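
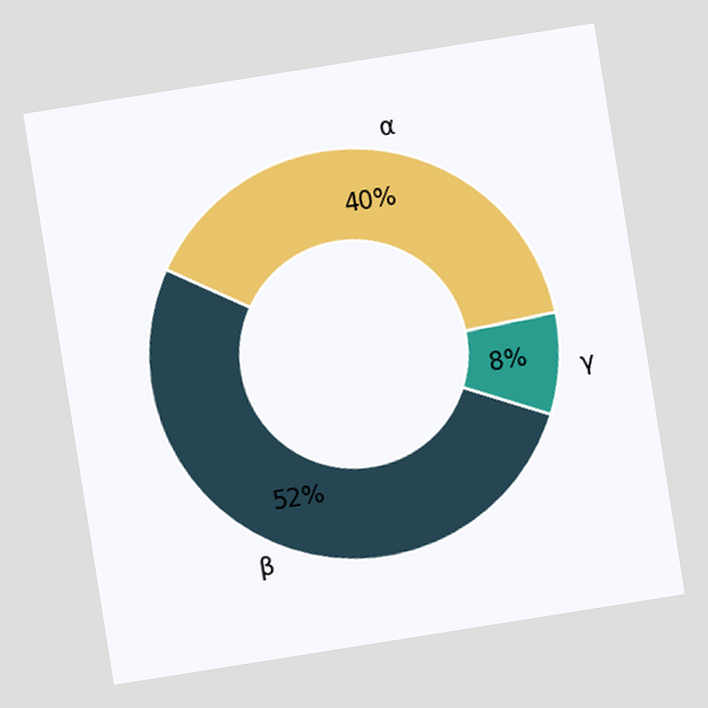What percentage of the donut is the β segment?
52%

The chart is tilted about 9° counter-clockwise. The β segment takes up 52% of the ring.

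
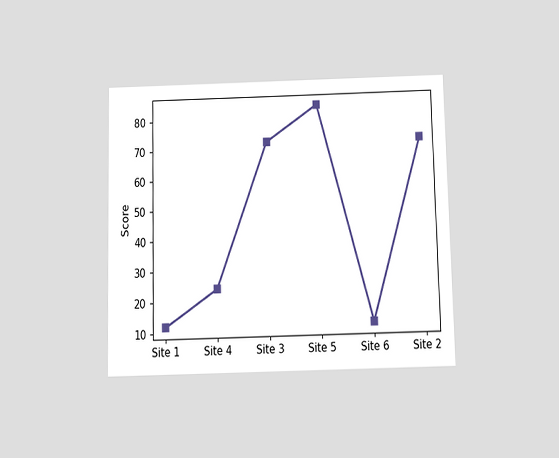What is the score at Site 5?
The chart is viewed slightly from below. At Site 5, the line is at 84.

84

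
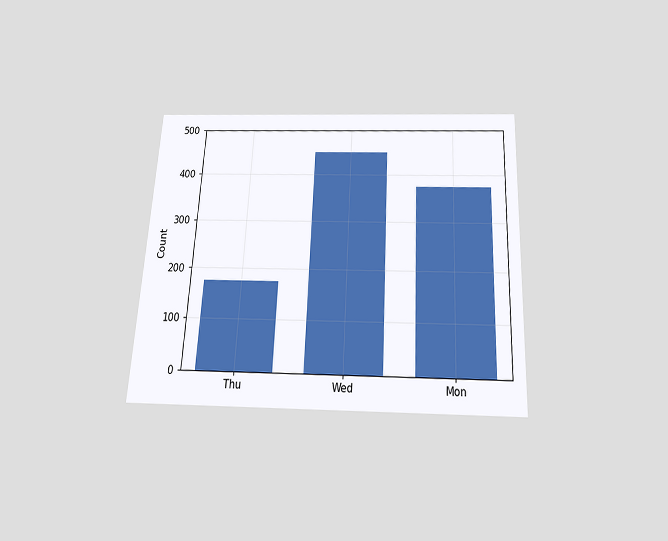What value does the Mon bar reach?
The chart is tilted about 3° clockwise and viewed slightly from below. Reading along the chart's y-axis, the Mon bar reaches 375.

375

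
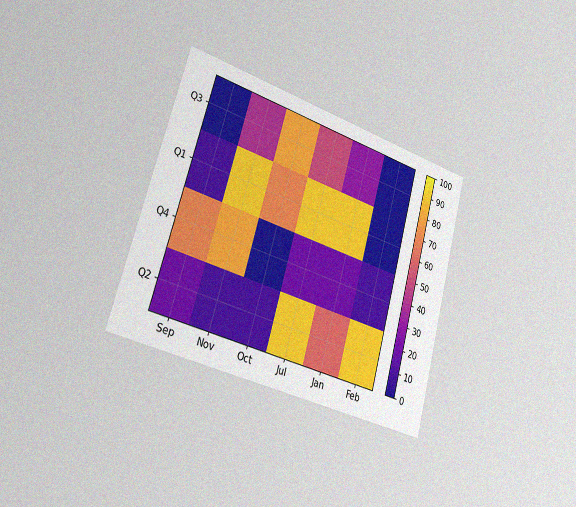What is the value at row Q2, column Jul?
90

The chart is tilted about 15° clockwise and viewed slightly from the left, with some photo noise. Matching cell (Q2, Jul) against the colorbar gives 90.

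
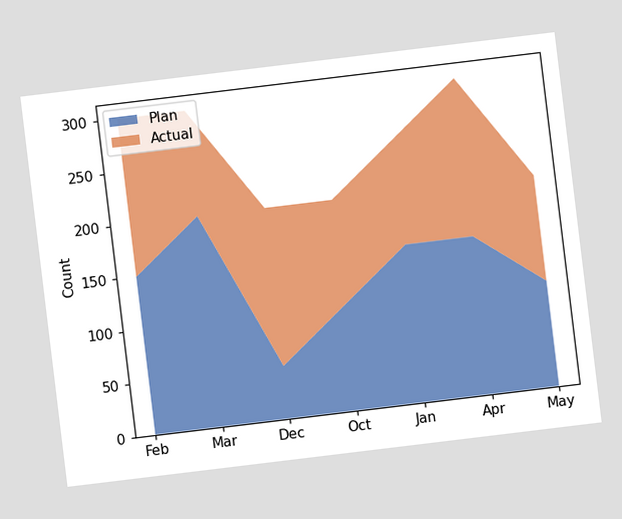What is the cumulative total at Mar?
The chart is tilted about 7° counter-clockwise. The stacked total at Mar reaches 300.

300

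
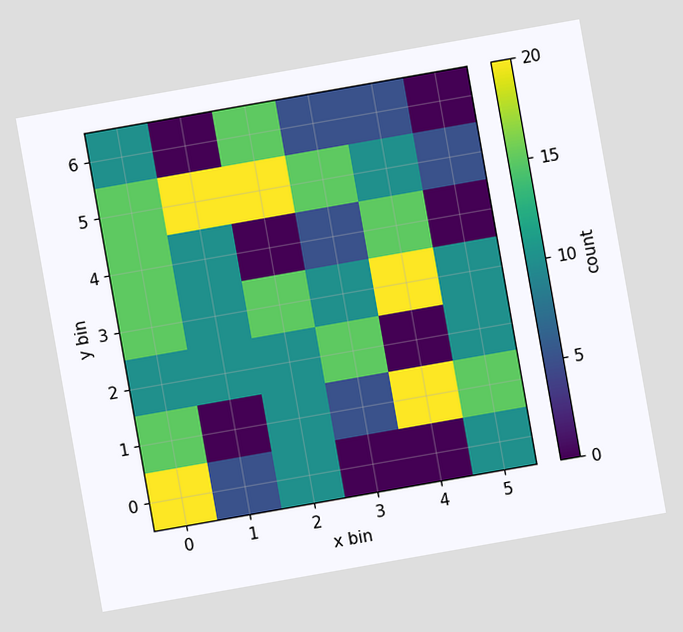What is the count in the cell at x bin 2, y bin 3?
15

The chart is tilted about 10° counter-clockwise. Matching the cell (2, 3) against the colorbar gives 15.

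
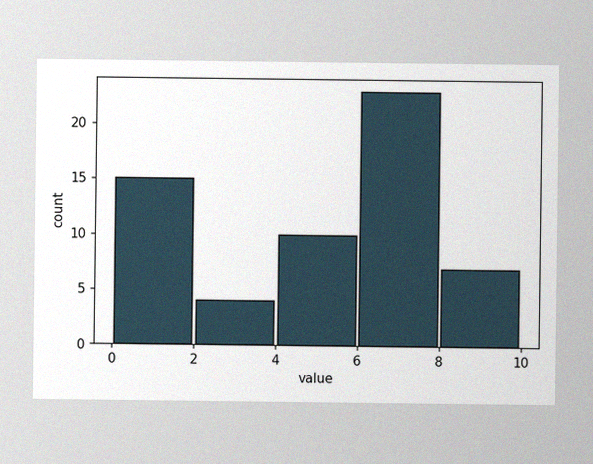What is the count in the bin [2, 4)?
The image has some photo noise and uneven lighting. The [2, 4) bin has height 4.

4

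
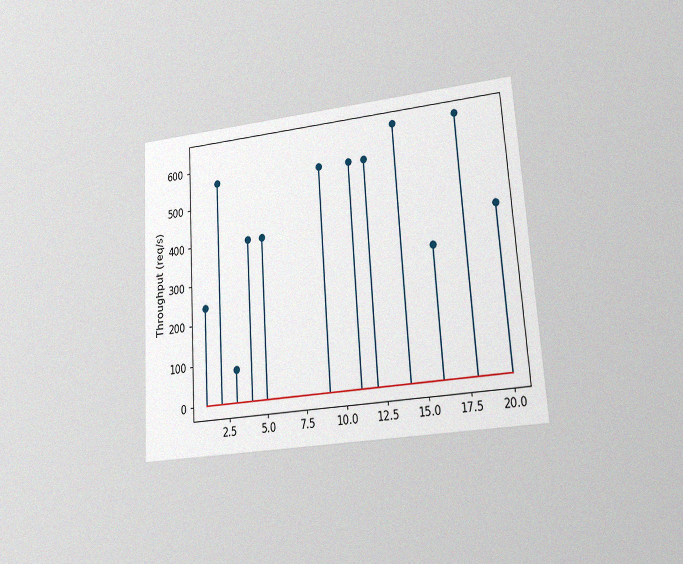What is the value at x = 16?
320req/s

The chart is tilted about 4° counter-clockwise and viewed at a slight angle, with some photo noise. The stem at x=16 reaches 320req/s.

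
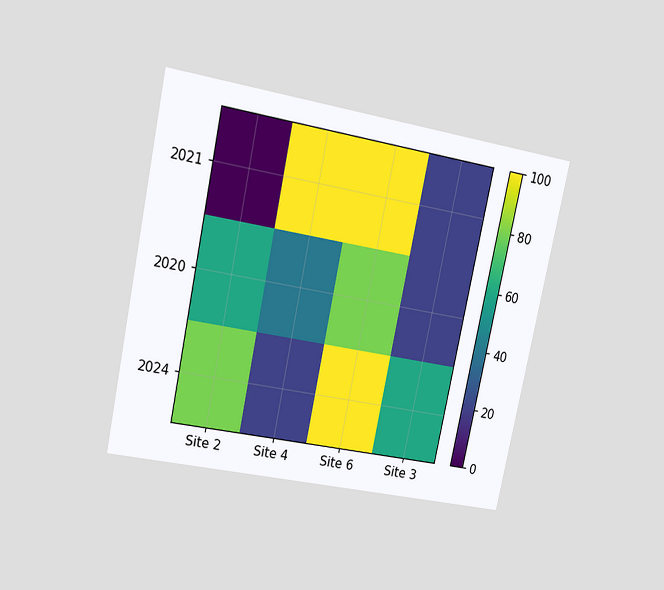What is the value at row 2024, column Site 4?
20

The chart is tilted about 12° clockwise and viewed at a slight angle. Matching cell (2024, Site 4) against the colorbar gives 20.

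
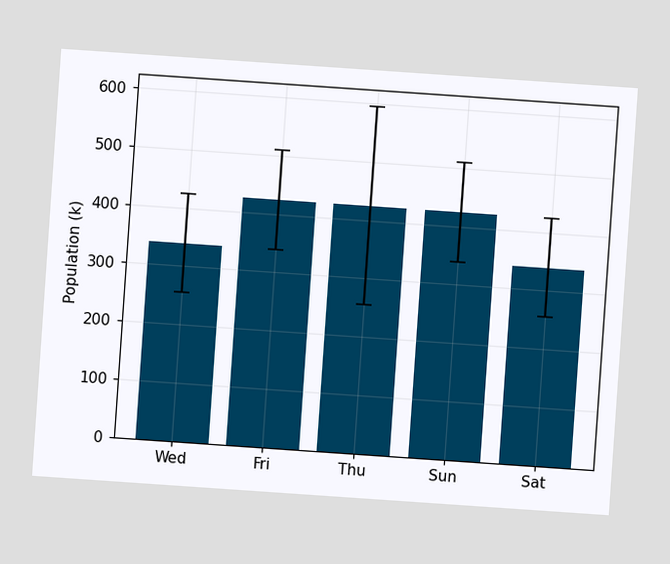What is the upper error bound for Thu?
595k

The chart is tilted about 4° clockwise. The Thu bar's upper whisker reaches 595k.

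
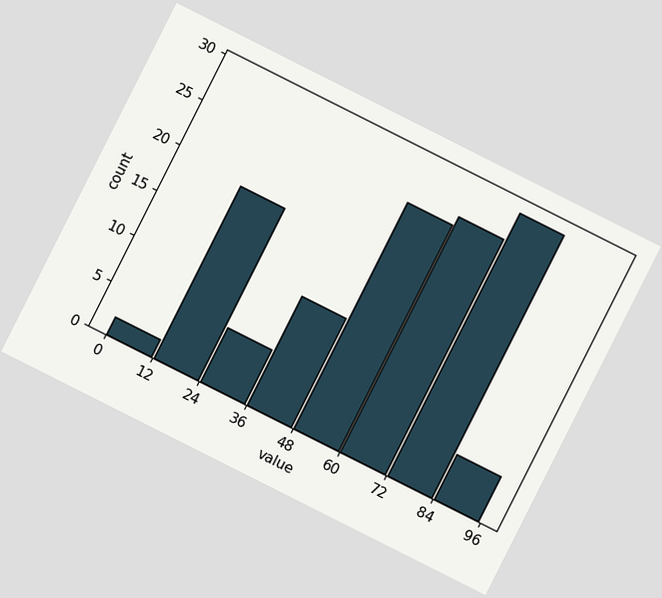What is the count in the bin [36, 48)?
12

The chart is tilted about 27° clockwise. The [36, 48) bin has height 12.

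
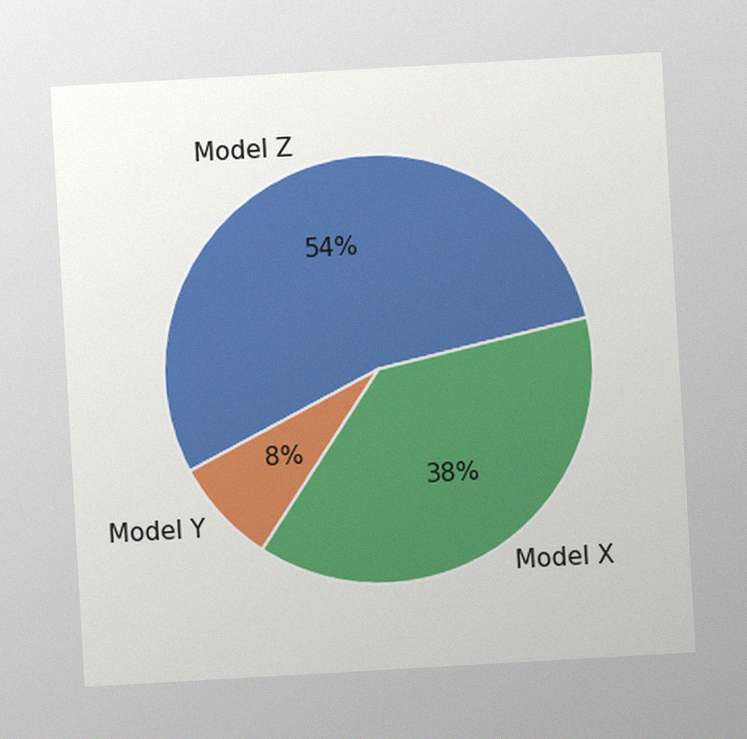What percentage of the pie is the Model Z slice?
The chart is tilted about 3° counter-clockwise, with some photo noise. The Model Z slice takes up 54% of the pie.

54%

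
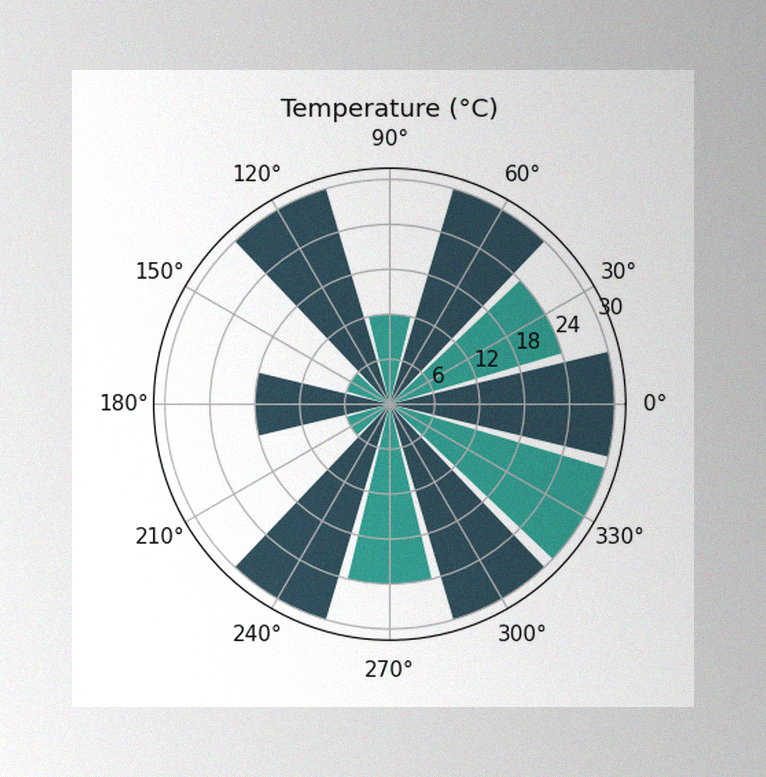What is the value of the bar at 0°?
30°C

The image has some photo noise and uneven lighting. The bar at 0° reaches 30°C on the radial axis.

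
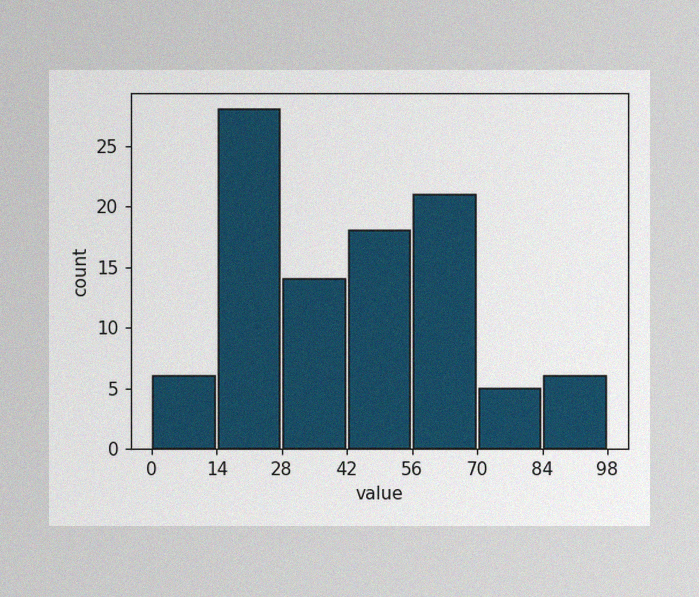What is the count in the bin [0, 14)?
The image has some photo noise and uneven lighting. The [0, 14) bin has height 6.

6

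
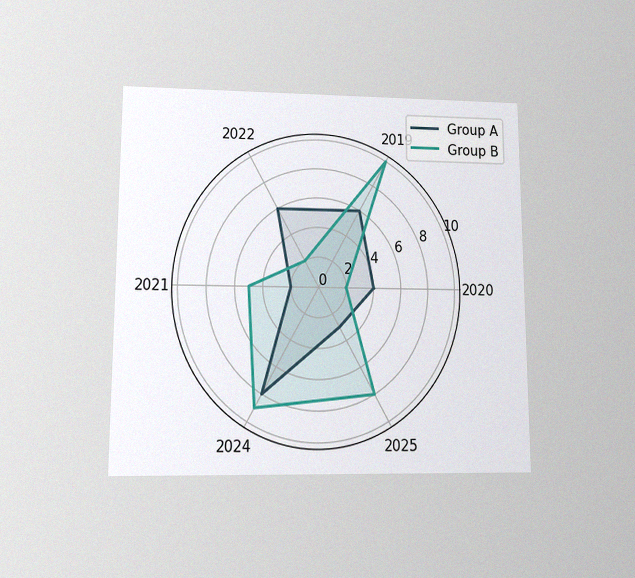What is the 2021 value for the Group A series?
The chart is viewed at a slight angle, with some photo noise. On the 2021 axis, Group A reaches 2.

2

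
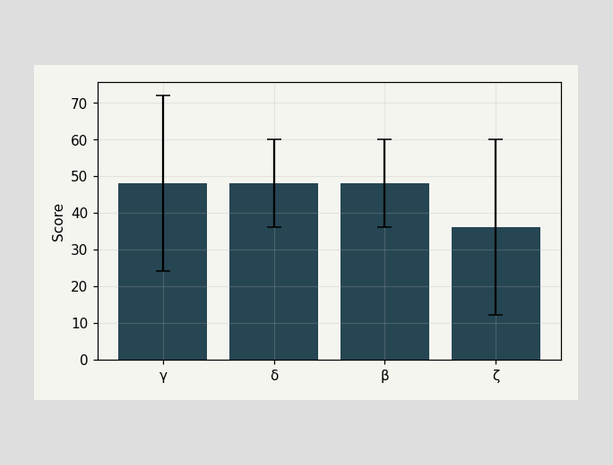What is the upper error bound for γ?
72

The γ bar's upper whisker reaches 72.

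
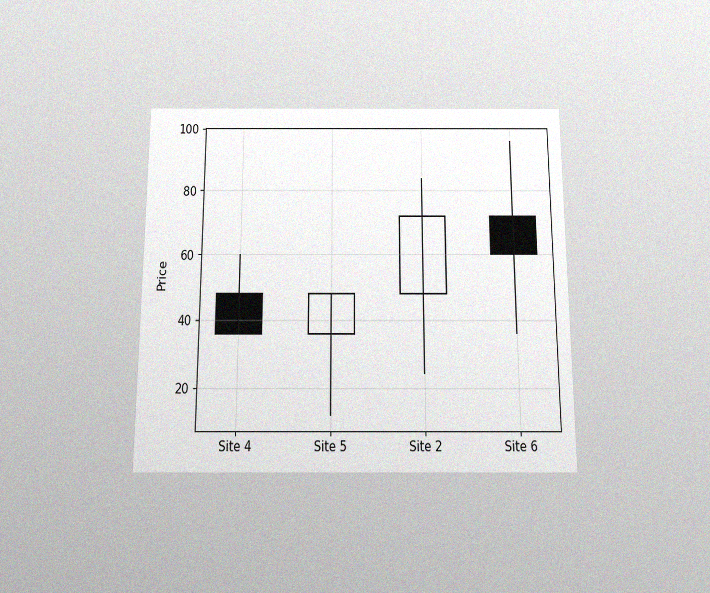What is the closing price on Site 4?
36

The chart is viewed slightly from below, with some photo noise. The Site 4 candle closes at 36.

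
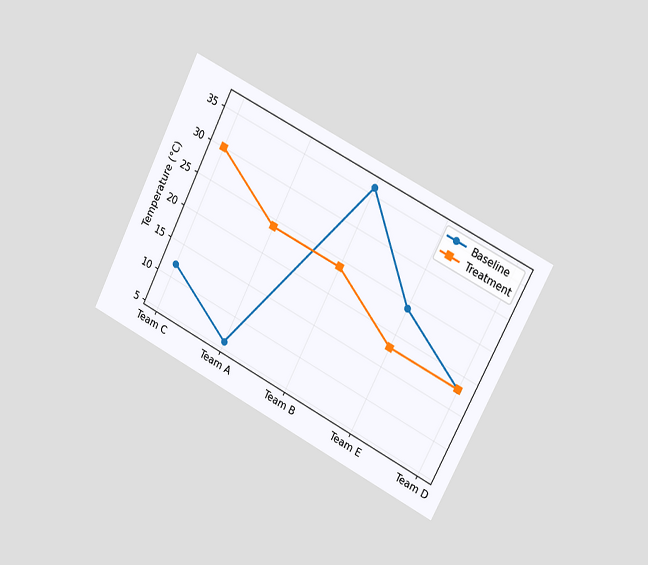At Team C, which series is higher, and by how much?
Treatment, by 18°C

The chart is tilted about 27° clockwise and viewed slightly from the right. At Team C, Treatment sits above the other line by 18°C.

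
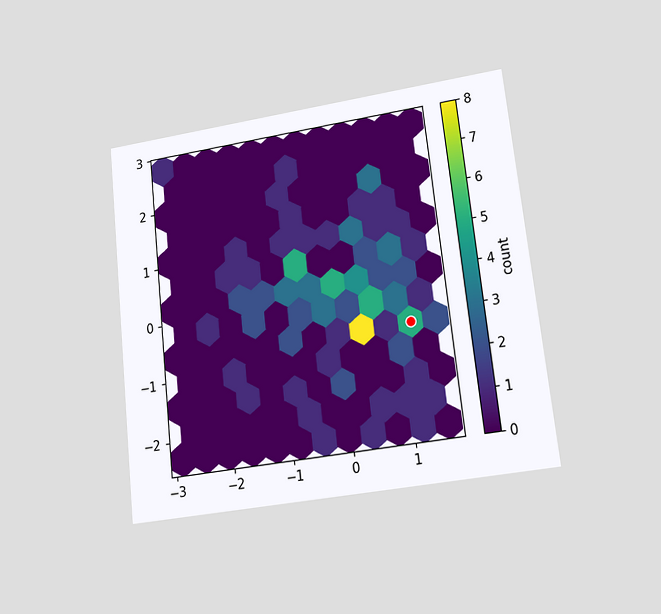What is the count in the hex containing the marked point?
5

The chart is tilted about 6° counter-clockwise and viewed at a slight angle. The marked hex reads 5 on the colorbar.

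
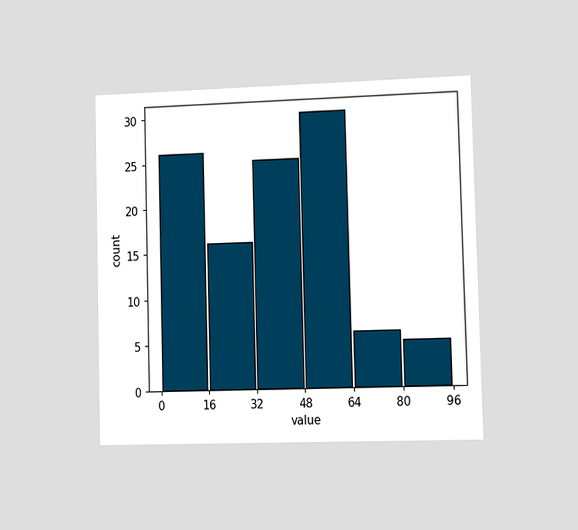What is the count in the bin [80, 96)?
The chart is viewed slightly from the right. The [80, 96) bin has height 5.

5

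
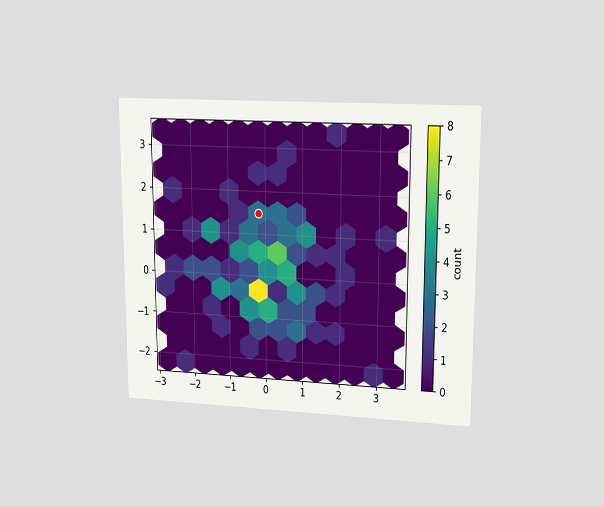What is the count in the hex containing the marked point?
3

The chart is viewed at a slight angle. The marked hex reads 3 on the colorbar.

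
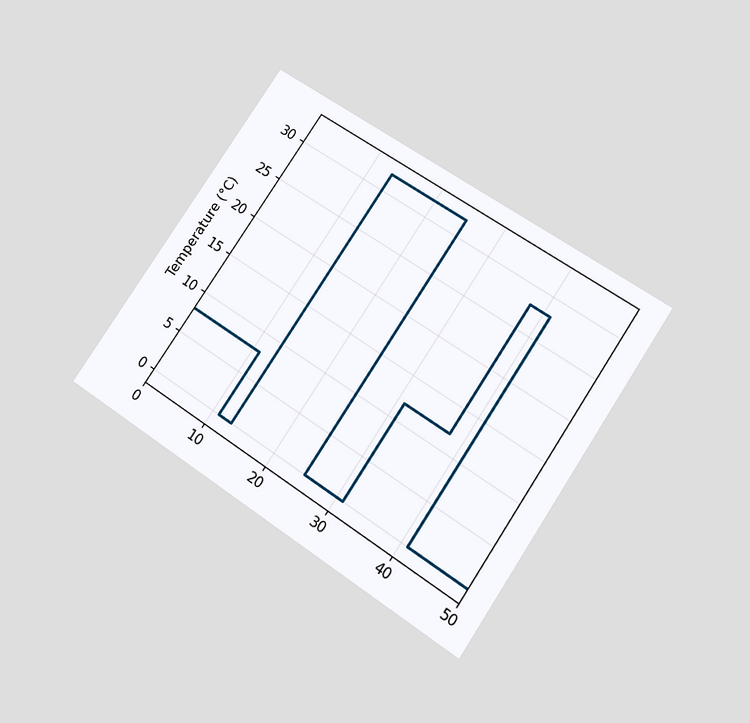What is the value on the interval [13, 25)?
32°C

The chart is tilted about 34° clockwise and viewed slightly from below. On [13, 25) the step sits at 32°C.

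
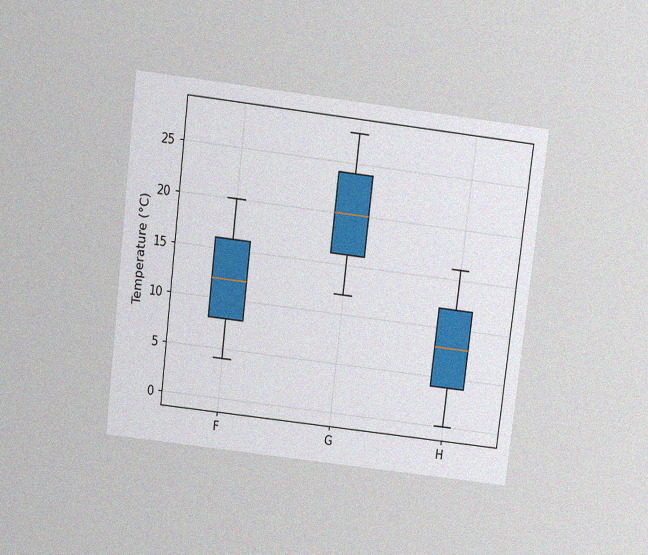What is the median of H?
8°C

The chart is tilted about 7° clockwise and viewed slightly from above, with some photo noise. The median line in the H box sits at 8°C.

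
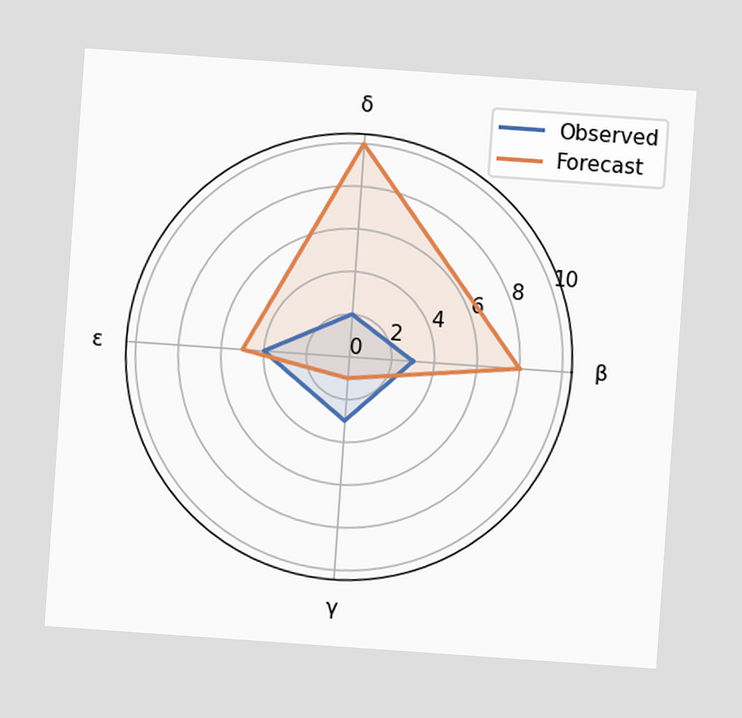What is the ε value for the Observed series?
The chart is tilted about 4° clockwise. On the ε axis, Observed reaches 4.

4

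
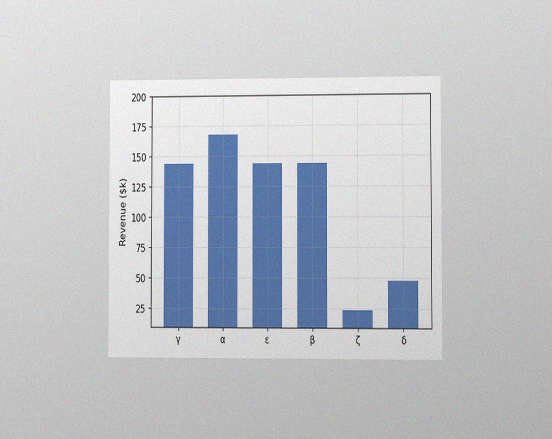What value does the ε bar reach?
$144k

The chart is viewed at a slight angle, with some photo noise. Reading along the chart's y-axis, the ε bar reaches $144k.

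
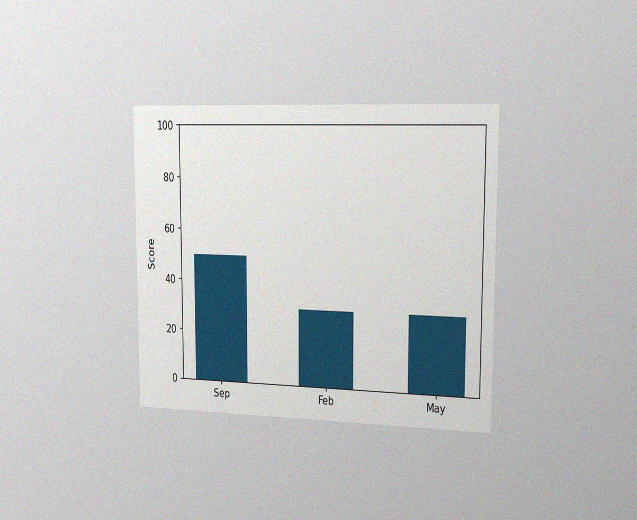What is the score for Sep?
50

The chart is viewed slightly from the right, with some photo noise. Reading along the chart's y-axis, the Sep bar reaches 50.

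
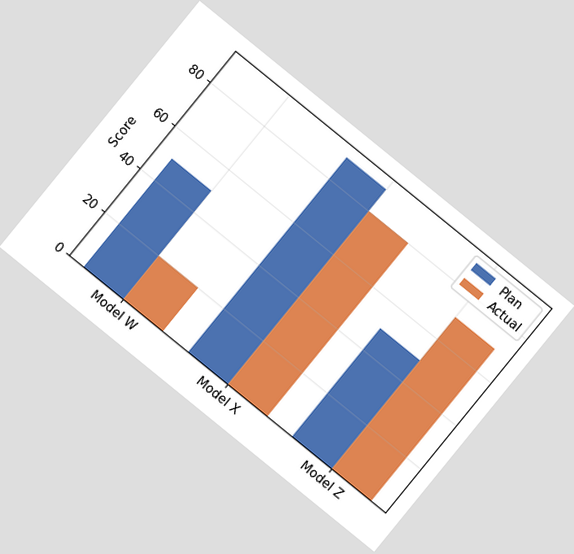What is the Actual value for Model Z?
The chart is tilted about 39° clockwise. The Actual bar at Model Z reaches 70 on the y-axis.

70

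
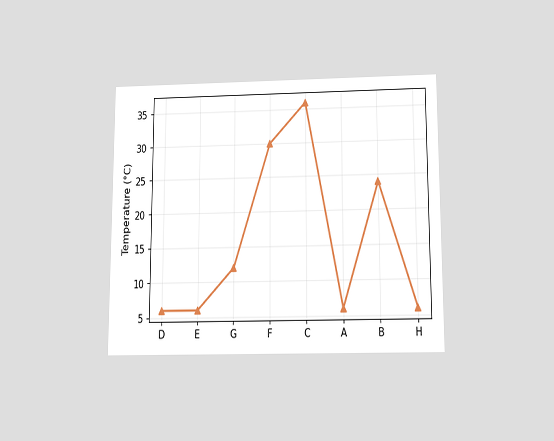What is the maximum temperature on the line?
36°C

The chart is viewed slightly from below. The highest point is at C, and reading across to the y-axis gives 36°C.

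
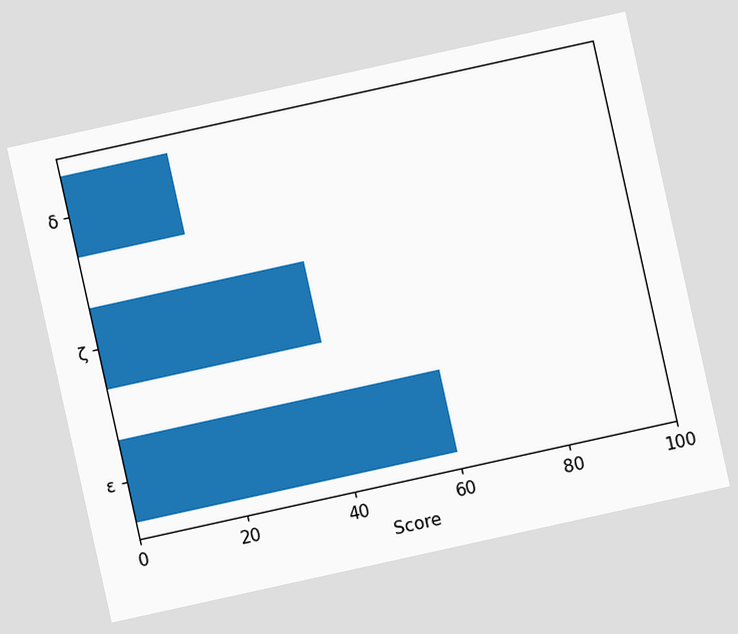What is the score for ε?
The chart is tilted about 12° counter-clockwise. Reading along the chart's x-axis, the ε bar reaches 60.

60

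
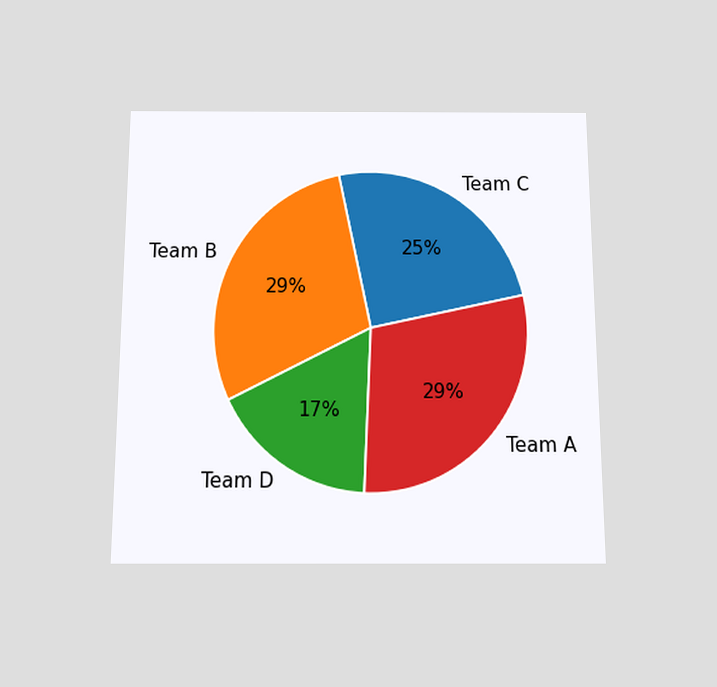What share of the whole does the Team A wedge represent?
The chart is viewed slightly from below. The Team A slice takes up 29% of the pie.

29%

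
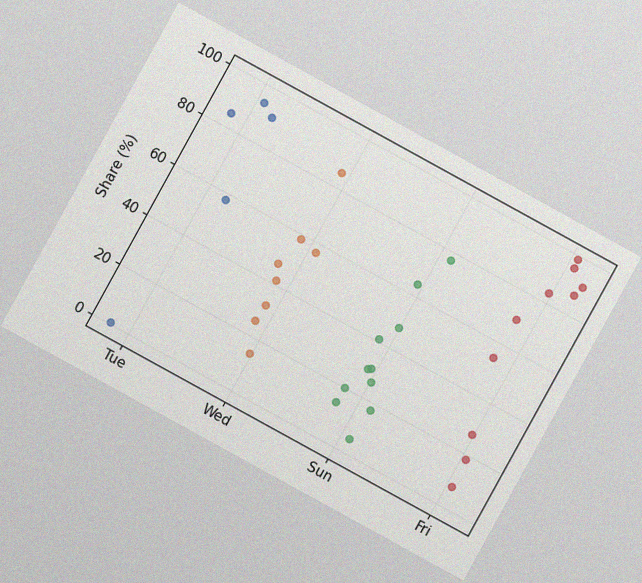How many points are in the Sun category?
The chart is tilted about 29° clockwise, with some photo noise. Counting the markers in the Sun column gives 11.

11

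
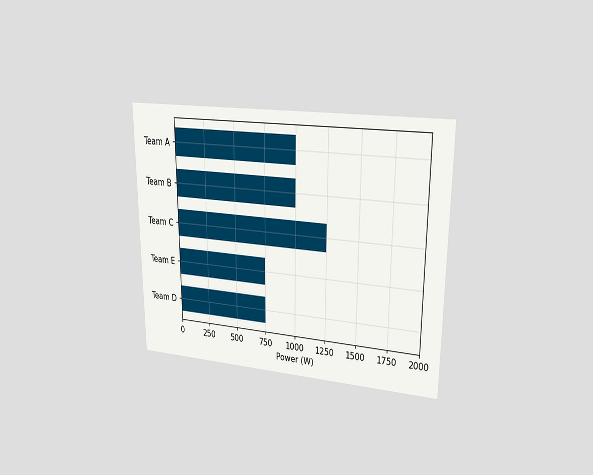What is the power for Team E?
The chart is viewed at a slight angle. Reading along the chart's x-axis, the Team E bar reaches 750W.

750W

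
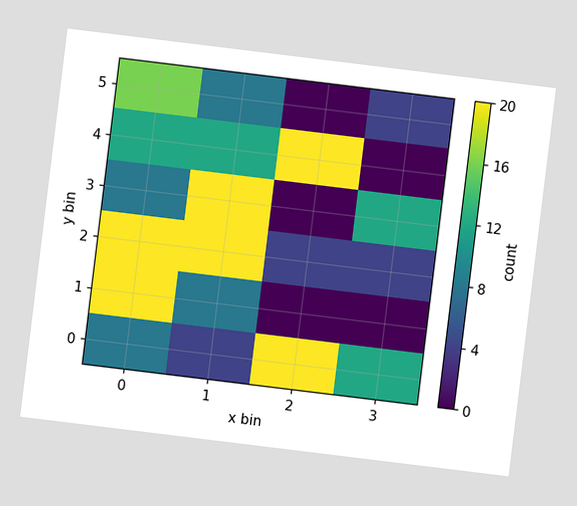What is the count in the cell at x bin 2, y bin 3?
The chart is tilted about 7° clockwise. Matching the cell (2, 3) against the colorbar gives 0.

0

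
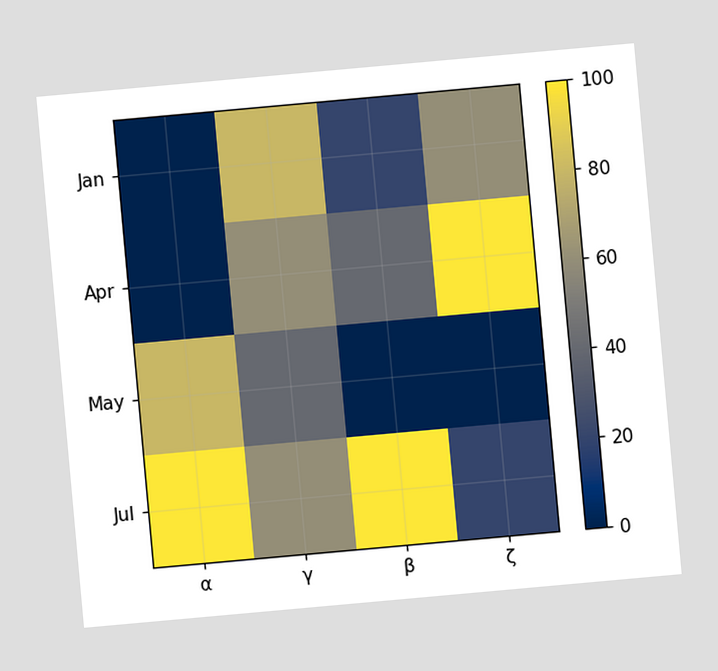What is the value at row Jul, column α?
The chart is tilted about 5° counter-clockwise. Matching cell (Jul, α) against the colorbar gives 100.

100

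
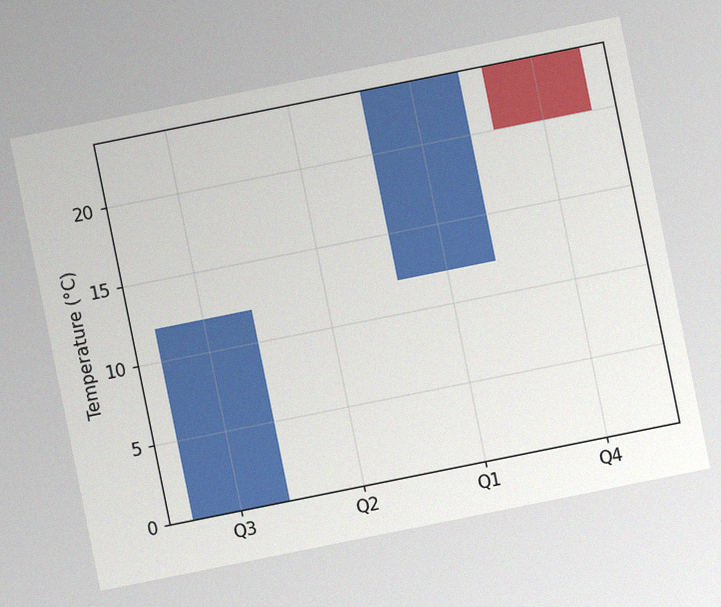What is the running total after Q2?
The chart is tilted about 11° counter-clockwise, with some photo noise. After Q2 the running total reaches 12°C.

12°C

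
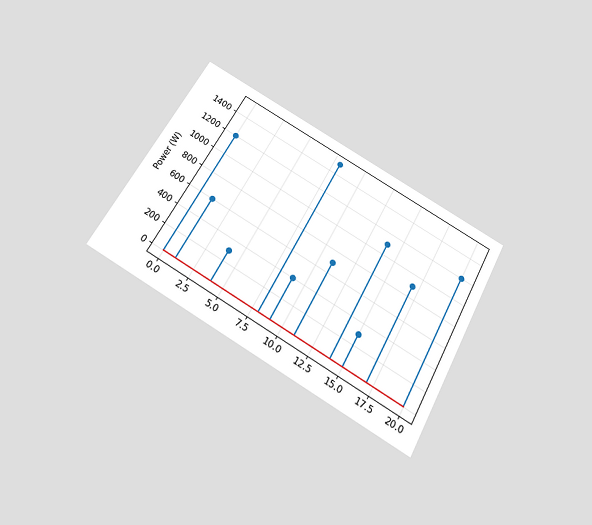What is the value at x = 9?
The chart is tilted about 29° clockwise and viewed slightly from below. The stem at x=9 reaches 400W.

400W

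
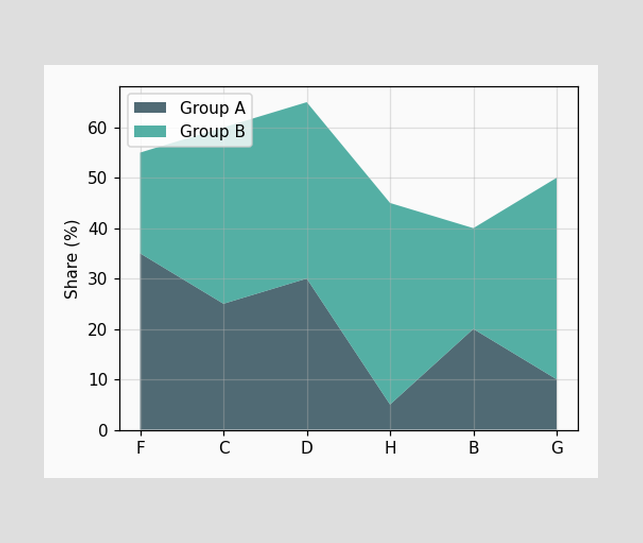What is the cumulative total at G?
The stacked total at G reaches 50%.

50%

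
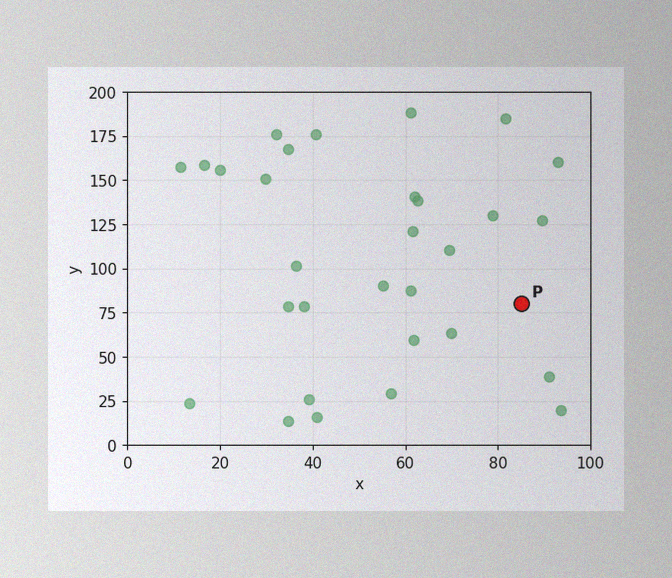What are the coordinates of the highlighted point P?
(85, 80)

The image has some photo noise and uneven lighting. Following the gridlines from P to each axis, P sits at (85, 80).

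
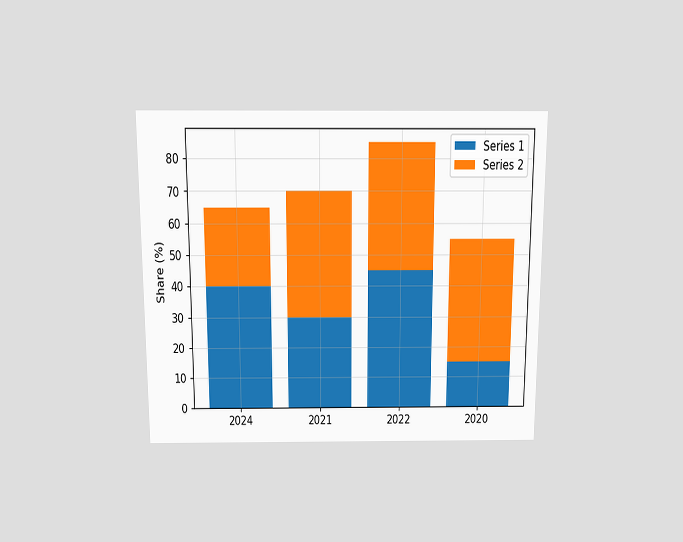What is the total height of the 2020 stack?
The chart is viewed slightly from above. The 2020 stack's top reaches 55% on the y-axis.

55%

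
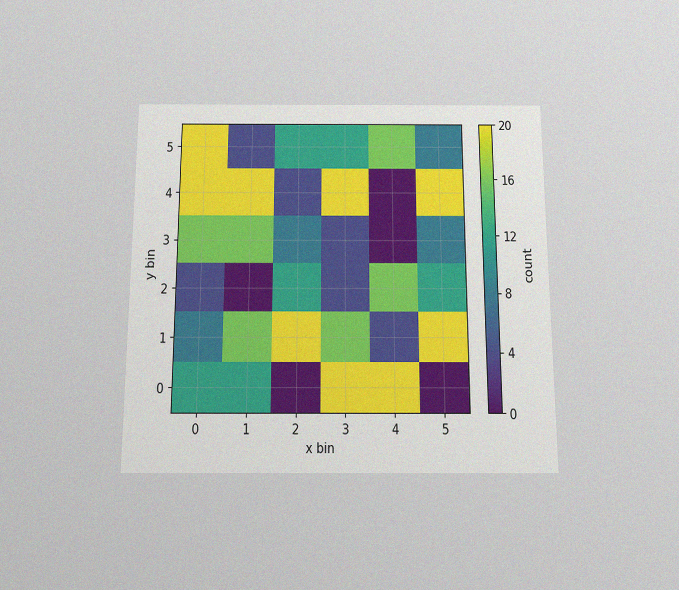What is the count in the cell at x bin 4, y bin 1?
The chart is viewed slightly from below, with some photo noise. Matching the cell (4, 1) against the colorbar gives 4.

4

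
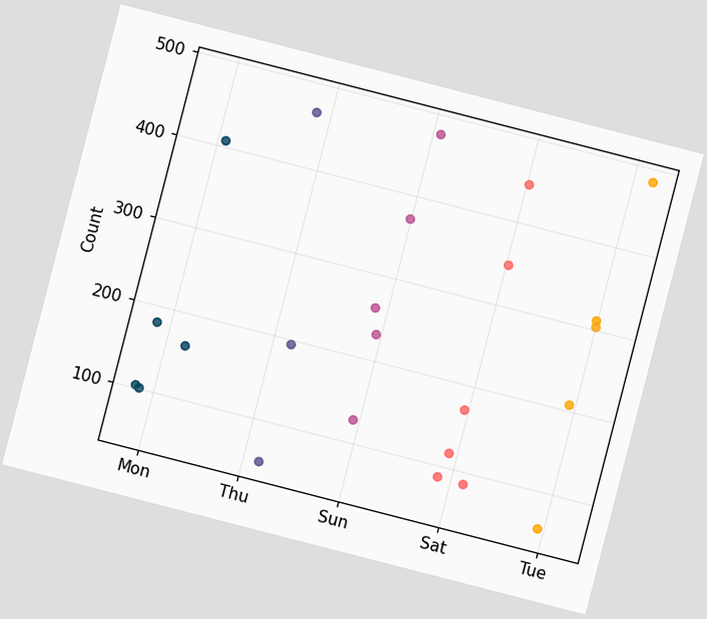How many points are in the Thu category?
3

The chart is tilted about 14° clockwise. Counting the markers in the Thu column gives 3.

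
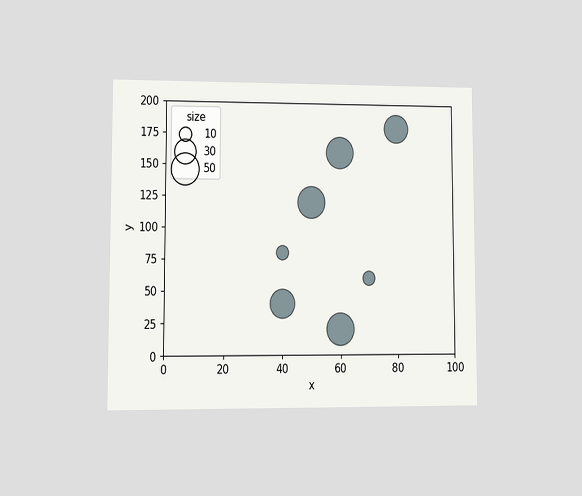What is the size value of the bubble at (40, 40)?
40

The chart is viewed at a slight angle. Matching the bubble at (40, 40) against the size legend gives 40.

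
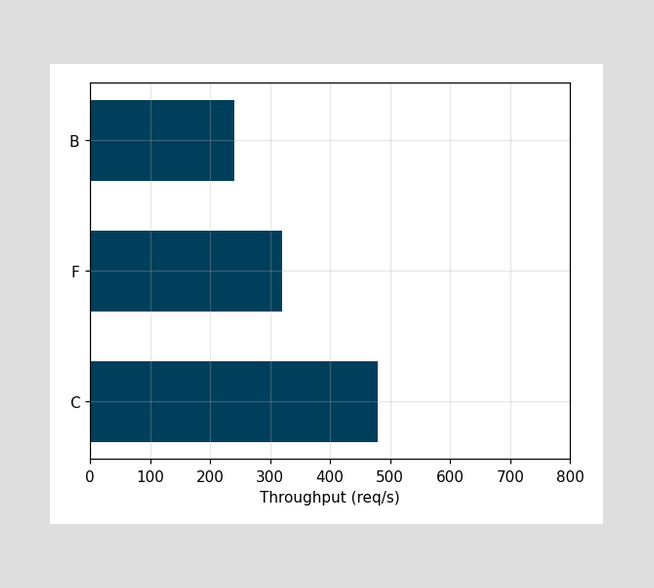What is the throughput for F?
320req/s

Reading along the chart's x-axis, the F bar reaches 320req/s.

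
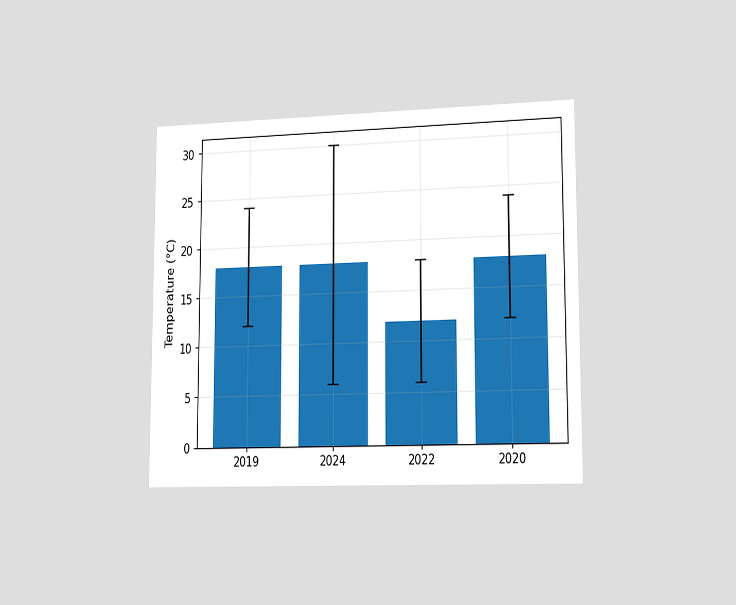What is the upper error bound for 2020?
24°C

The chart is viewed slightly from the right. The 2020 bar's upper whisker reaches 24°C.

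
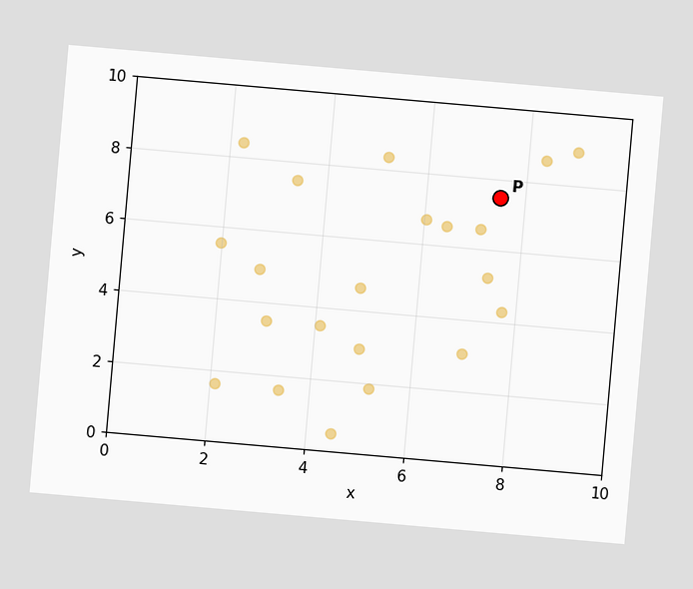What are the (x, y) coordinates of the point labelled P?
The chart is tilted about 5° clockwise. Following the gridlines from P to each axis, P sits at (7.5, 7.5).

(7.5, 7.5)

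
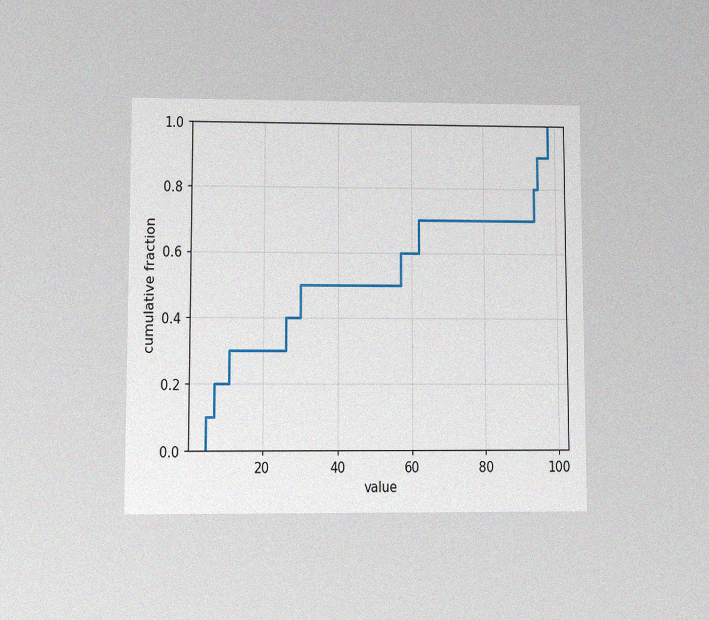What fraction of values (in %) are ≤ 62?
The chart is viewed at a slight angle, with some photo noise. At x=62 the ECDF step is at 70%.

70%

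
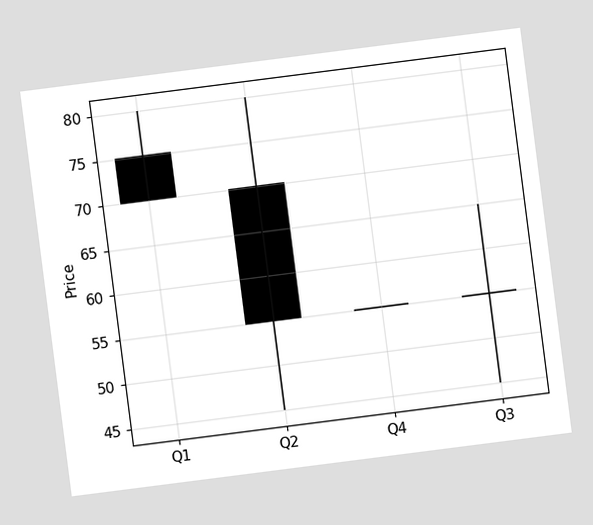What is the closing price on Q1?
70

The chart is tilted about 7° counter-clockwise. The Q1 candle closes at 70.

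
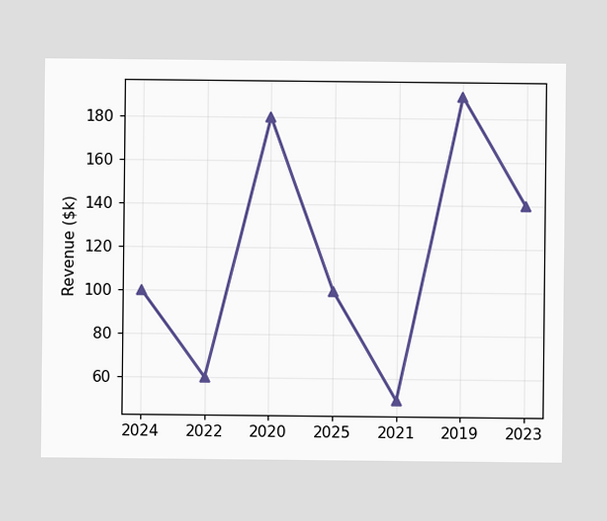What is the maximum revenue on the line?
The highest point is at 2019, and reading across to the y-axis gives $190k.

$190k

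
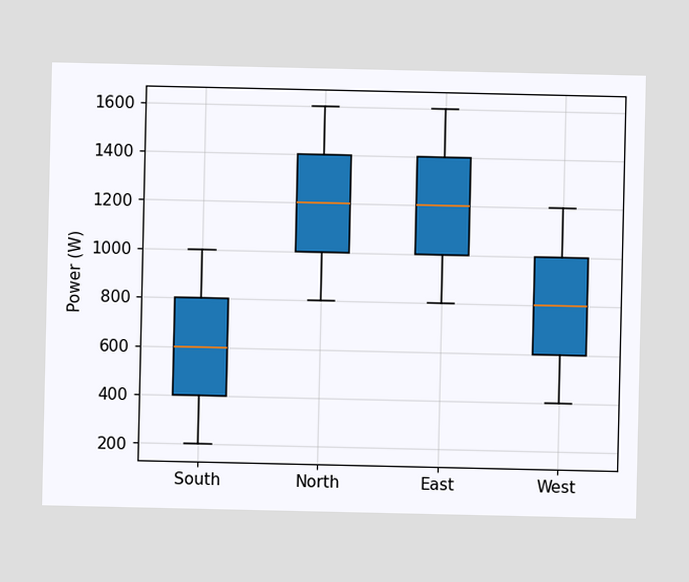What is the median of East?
1200W

The median line in the East box sits at 1200W.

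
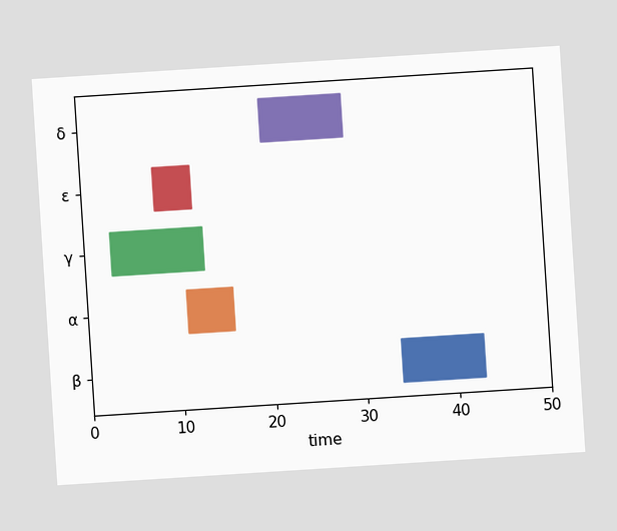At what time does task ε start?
8

The chart is tilted about 4° counter-clockwise. The ε bar begins at t=8.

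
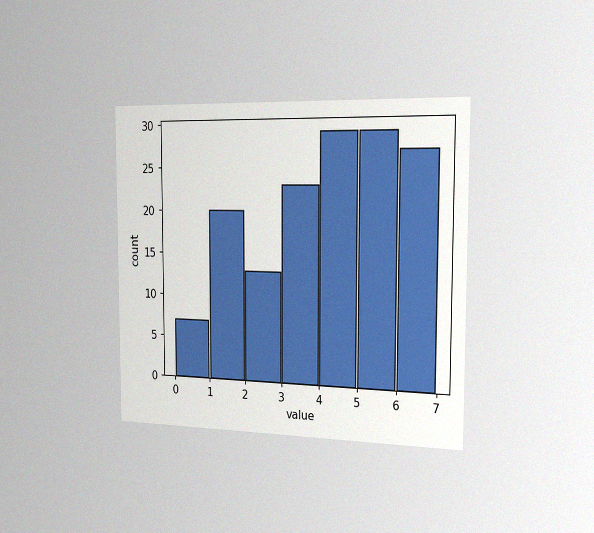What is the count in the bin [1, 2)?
20

The chart is viewed slightly from the right, with some photo noise. The [1, 2) bin has height 20.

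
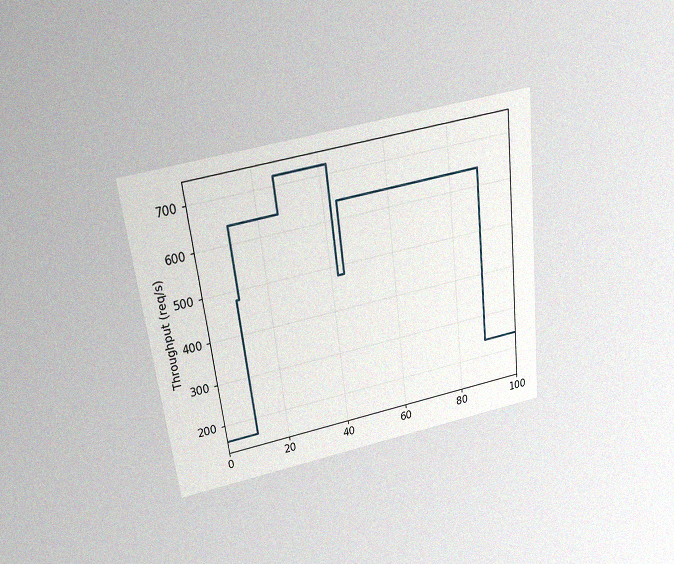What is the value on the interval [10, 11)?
The chart is tilted about 7° counter-clockwise and viewed slightly from above, with some photo noise. On [10, 11) the step sits at 480req/s.

480req/s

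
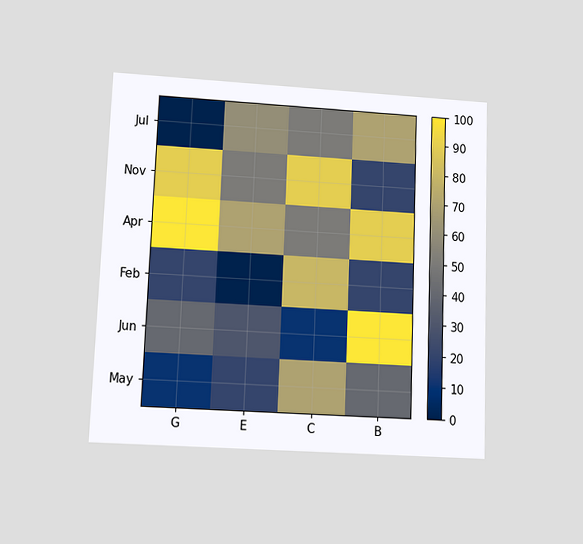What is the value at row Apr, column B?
90

The chart is tilted about 2° clockwise and viewed slightly from below. Matching cell (Apr, B) against the colorbar gives 90.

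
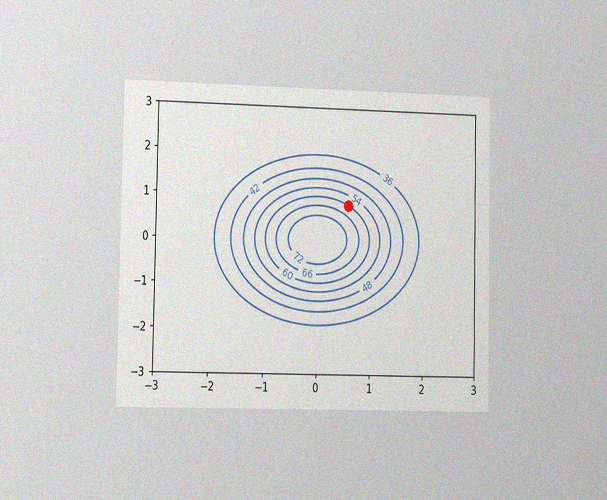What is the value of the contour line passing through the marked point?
The chart is viewed slightly from the left, with some photo noise. The marked point sits on the contour labelled 60.

60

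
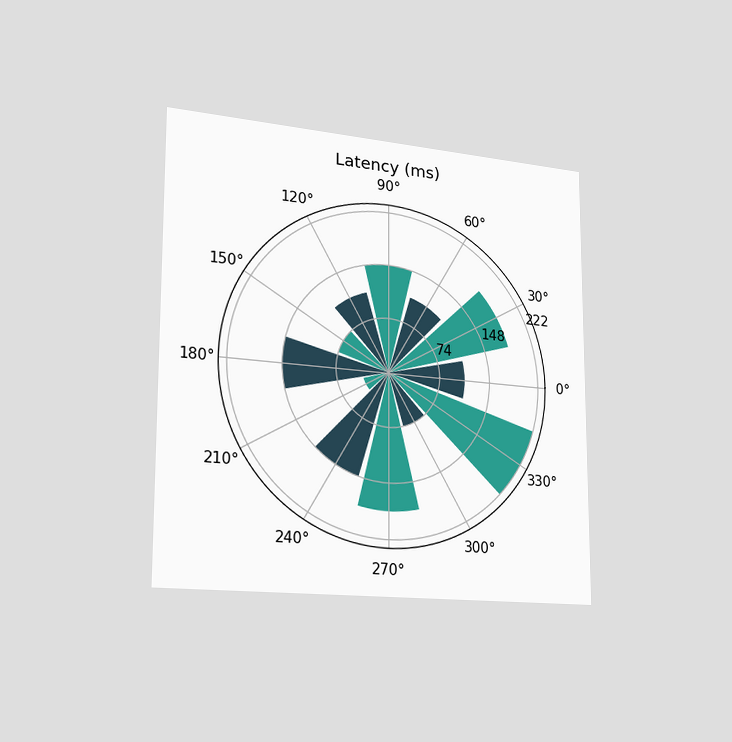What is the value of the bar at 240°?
148ms

The chart is viewed slightly from the left. The bar at 240° reaches 148ms on the radial axis.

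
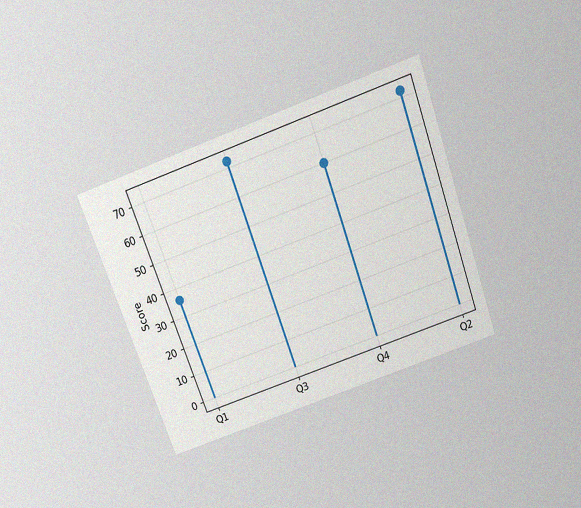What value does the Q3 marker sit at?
72

The chart is tilted about 20° counter-clockwise and viewed slightly from above, with some photo noise. The Q3 marker sits at 72.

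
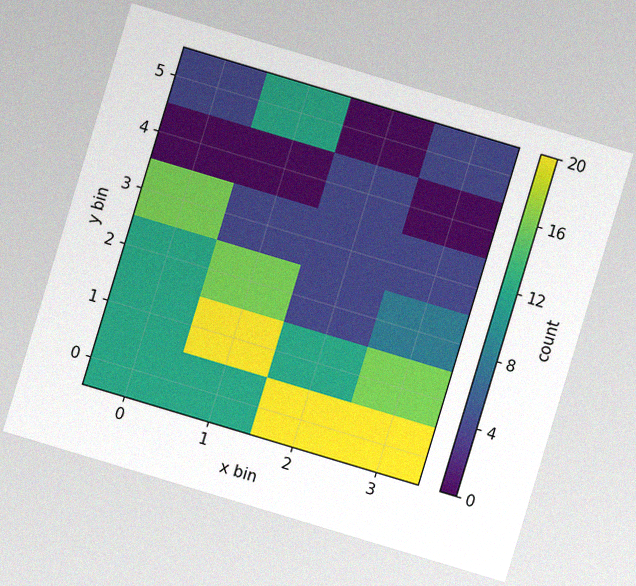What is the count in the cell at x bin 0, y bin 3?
16

The chart is tilted about 17° clockwise, with some photo noise. Matching the cell (0, 3) against the colorbar gives 16.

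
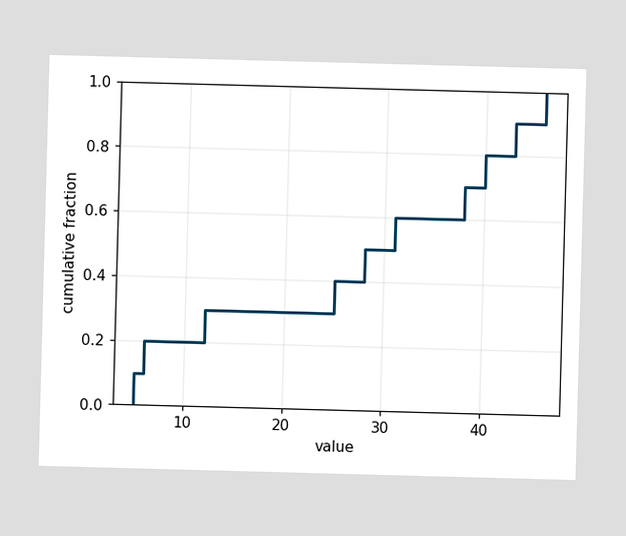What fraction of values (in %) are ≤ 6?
20%

At x=6 the ECDF step is at 20%.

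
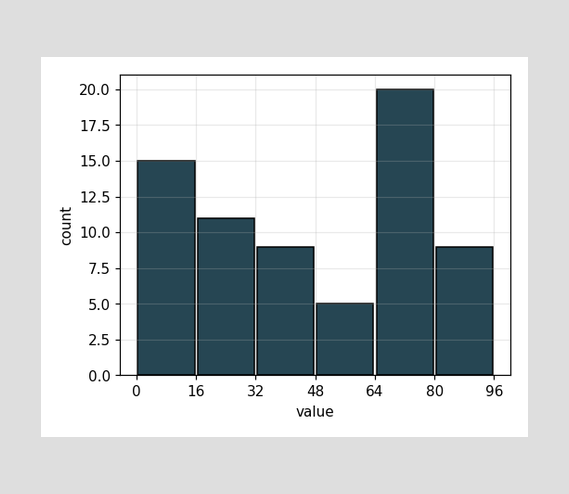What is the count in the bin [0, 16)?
The [0, 16) bin has height 15.

15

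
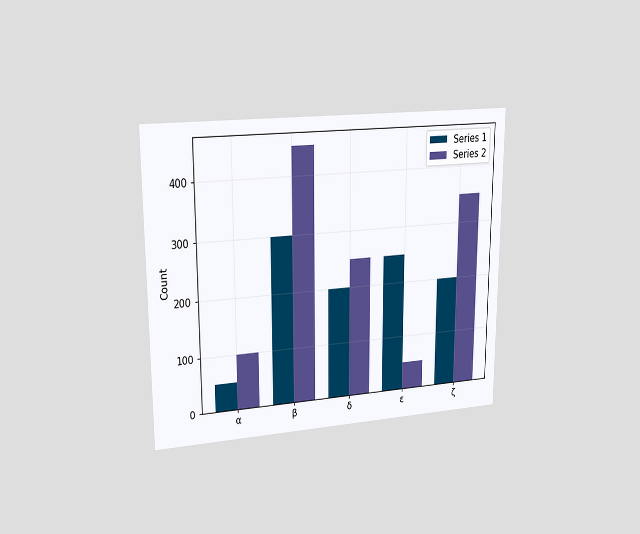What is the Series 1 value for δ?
The chart is viewed at a slight angle. The Series 1 bar at δ reaches 200 on the y-axis.

200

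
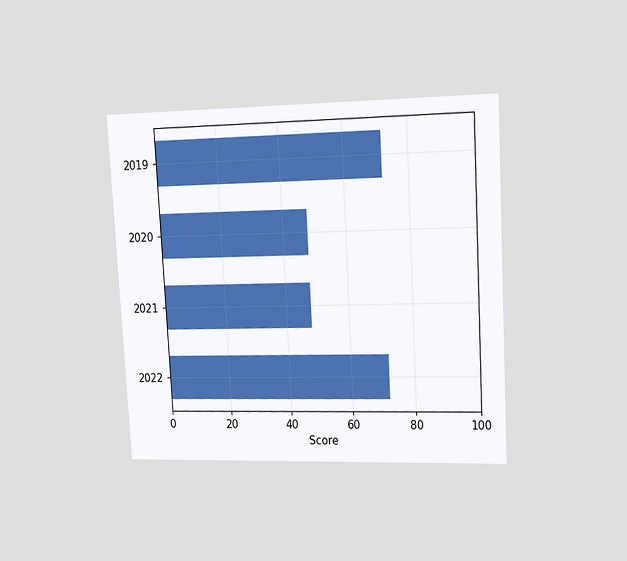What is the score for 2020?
48

The chart is tilted about 3° counter-clockwise and viewed slightly from the right. Reading along the chart's x-axis, the 2020 bar reaches 48.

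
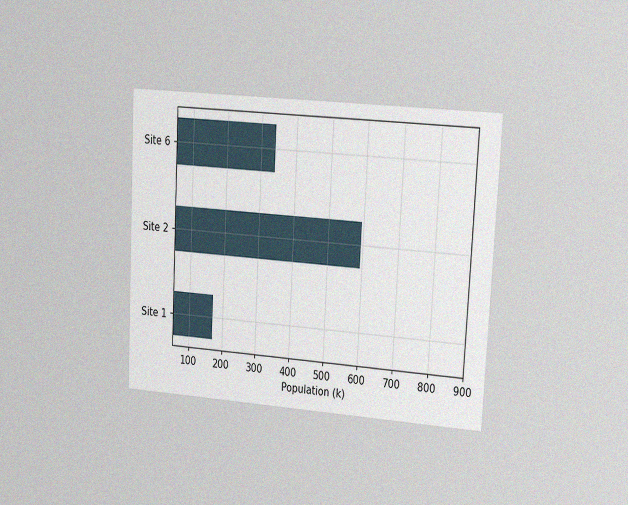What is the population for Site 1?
The chart is tilted about 3° clockwise and viewed slightly from the right, with some photo noise. Reading along the chart's x-axis, the Site 1 bar reaches 170k.

170k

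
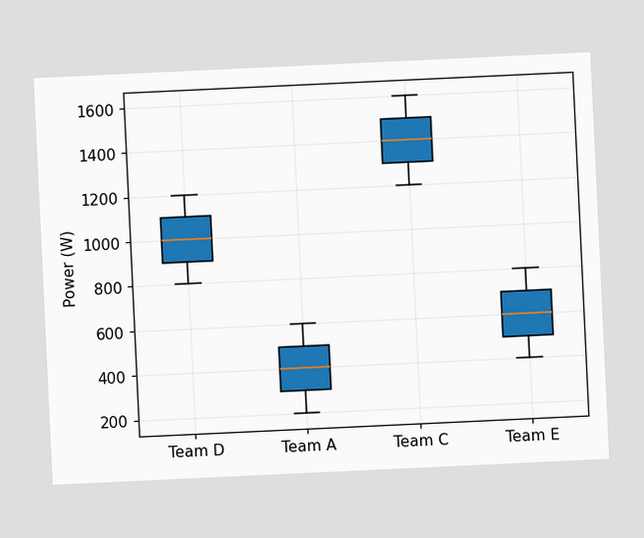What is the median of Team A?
The chart is tilted about 3° counter-clockwise. The median line in the Team A box sits at 400W.

400W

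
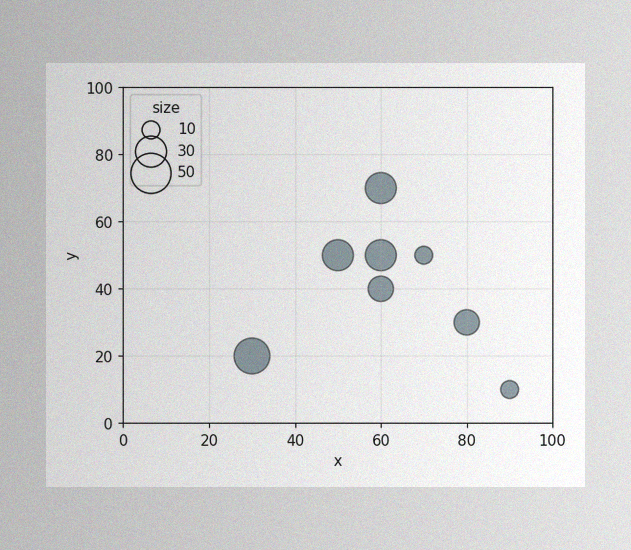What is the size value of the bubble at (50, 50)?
30

The image has some photo noise and uneven lighting. Matching the bubble at (50, 50) against the size legend gives 30.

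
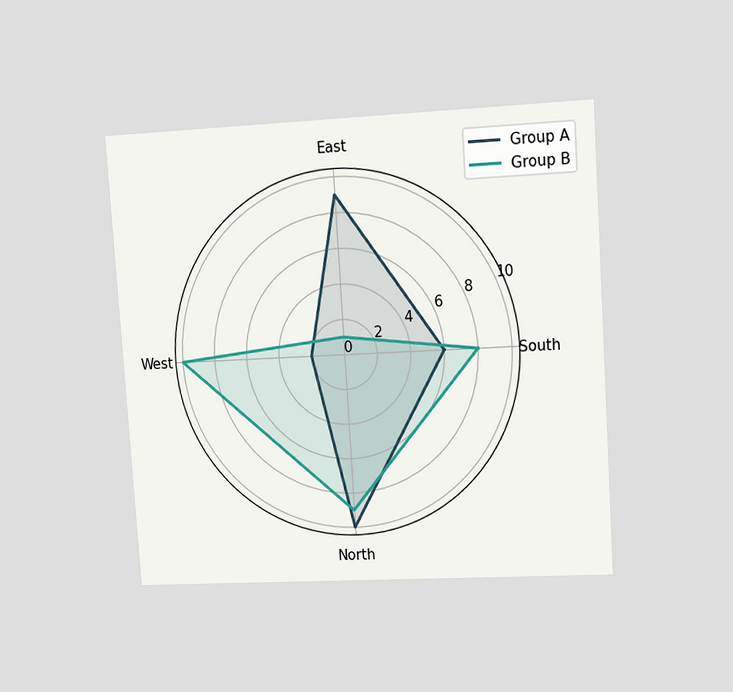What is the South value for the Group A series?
The chart is tilted about 4° counter-clockwise and viewed at a slight angle. On the South axis, Group A reaches 6.

6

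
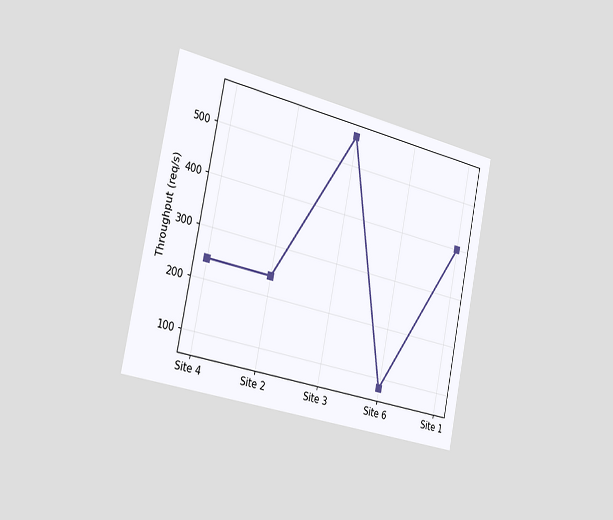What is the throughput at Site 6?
80req/s

The chart is tilted about 12° clockwise and viewed slightly from the left. At Site 6, the line is at 80req/s.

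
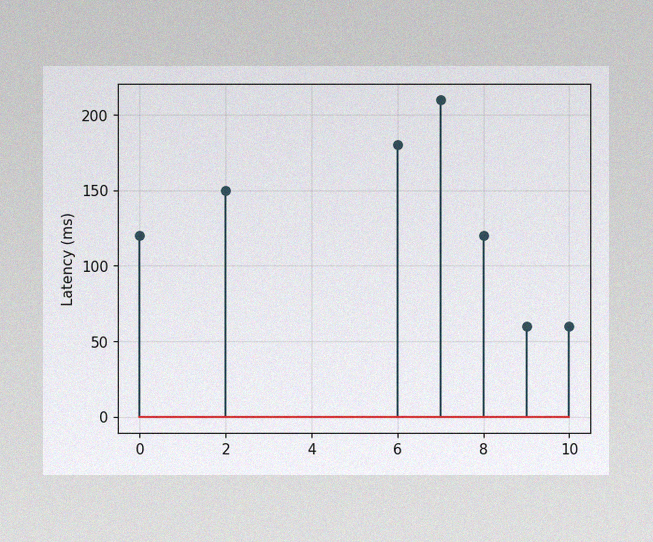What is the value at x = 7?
210ms

The image has some photo noise and uneven lighting. The stem at x=7 reaches 210ms.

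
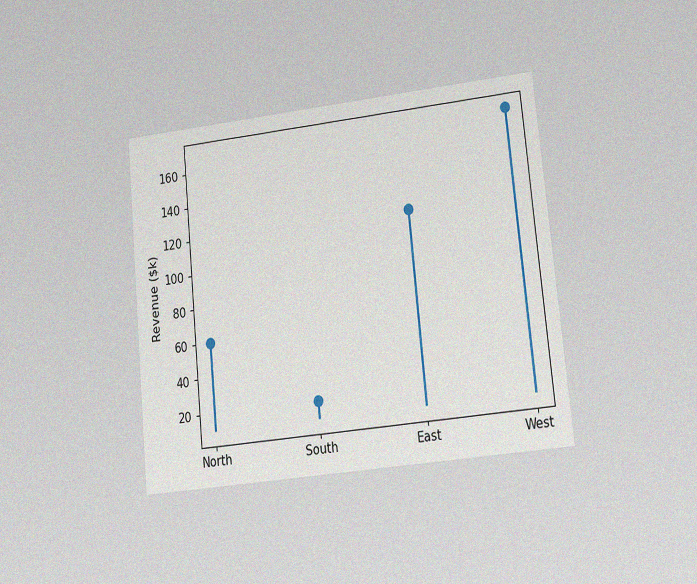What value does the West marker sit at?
The chart is tilted about 6° counter-clockwise and viewed at a slight angle, with some photo noise. The West marker sits at $170k.

$170k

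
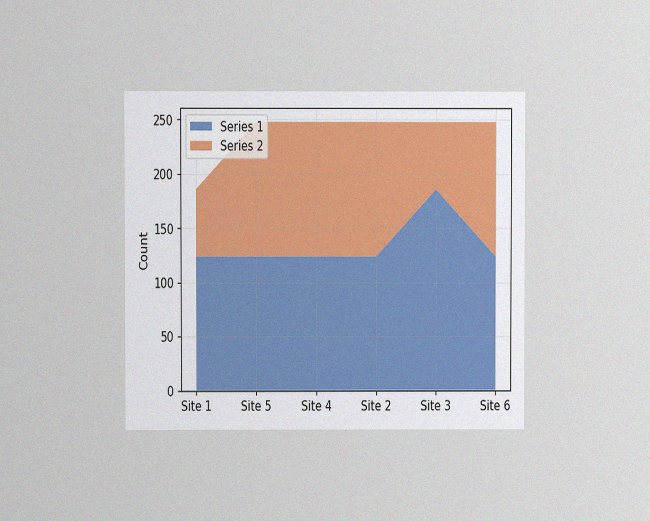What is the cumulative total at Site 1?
186

The chart is viewed at a slight angle, with some photo noise. The stacked total at Site 1 reaches 186.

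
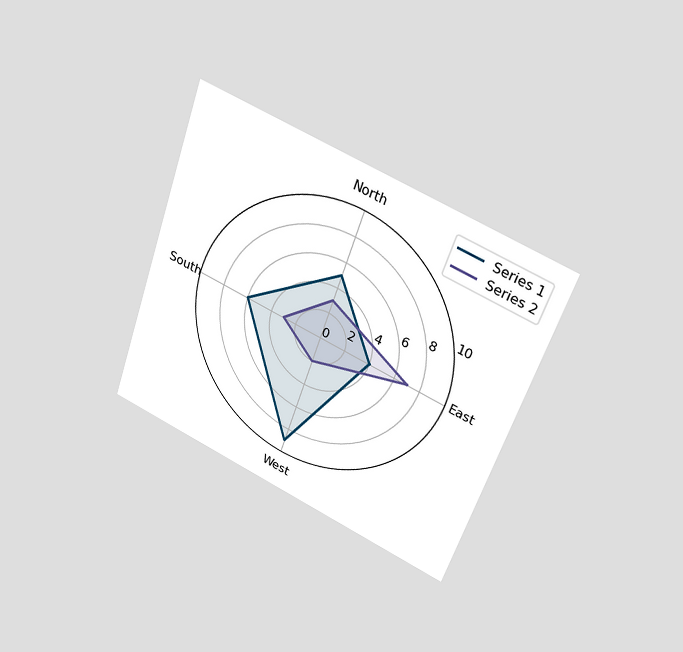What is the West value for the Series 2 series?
The chart is tilted about 19° clockwise and viewed slightly from above. On the West axis, Series 2 reaches 2.

2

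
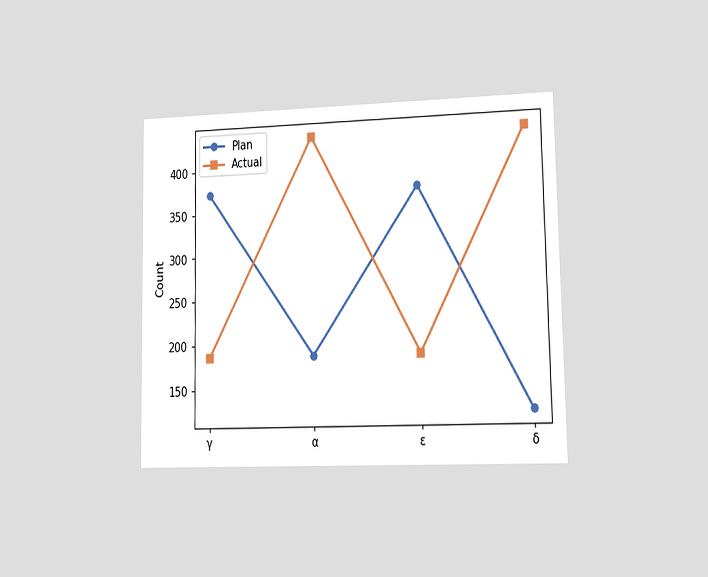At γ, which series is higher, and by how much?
The chart is viewed at a slight angle. At γ, Plan sits above the other line by 186.

Plan, by 186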